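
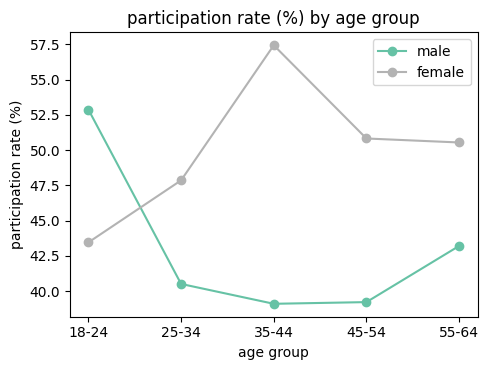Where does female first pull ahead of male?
25-34

18-24: female ≈ 44 vs male ≈ 52 (not yet); 25-34: female ≈ 48 vs male ≈ 40 (first crossover).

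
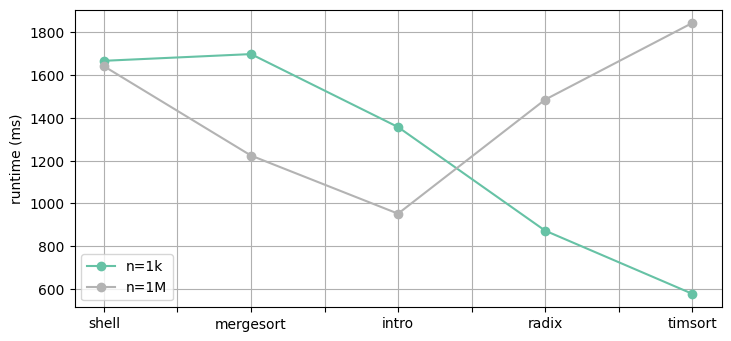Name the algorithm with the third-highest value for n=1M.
radix

Top 4 for n=1M: timsort ≈ 1800, shell ≈ 1600, radix ≈ 1400, mergesort ≈ 1200.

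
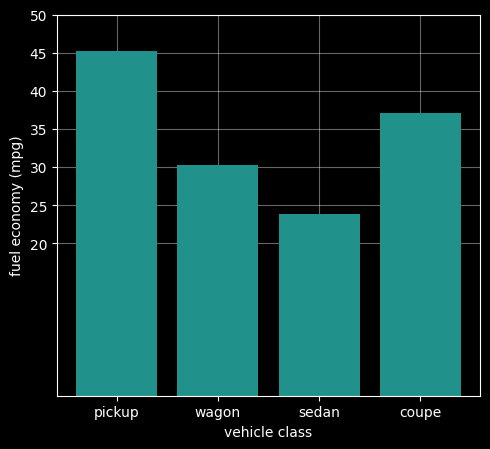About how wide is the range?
Max pickup ≈ 45, min sedan ≈ 25; range ≈ 20.

≈ 20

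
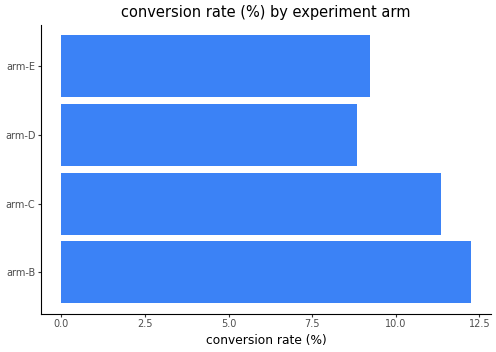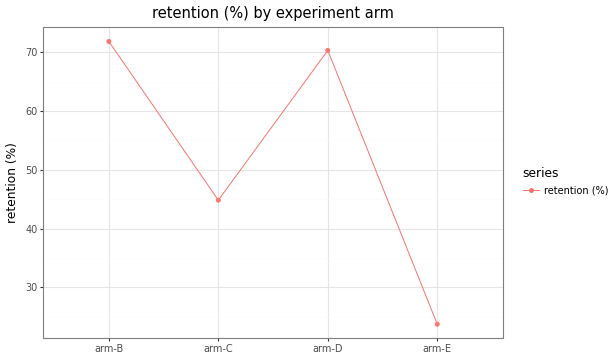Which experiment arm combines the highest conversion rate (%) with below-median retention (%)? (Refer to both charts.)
Chart 2 median retention (%) ≈ 60; below-median experiment arms: arm-C, arm-E. Among those, arm-C has the highest conversion rate (%) (≈ 12).

arm-C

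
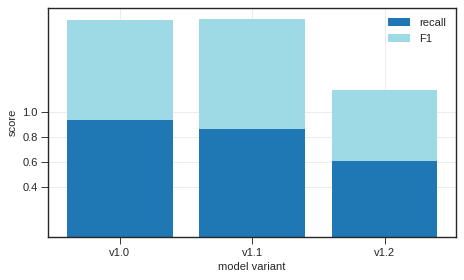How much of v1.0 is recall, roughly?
≈ 1.0

recall top ≈ 1.0, bottom ≈ 0.0; segment ≈ 1.0.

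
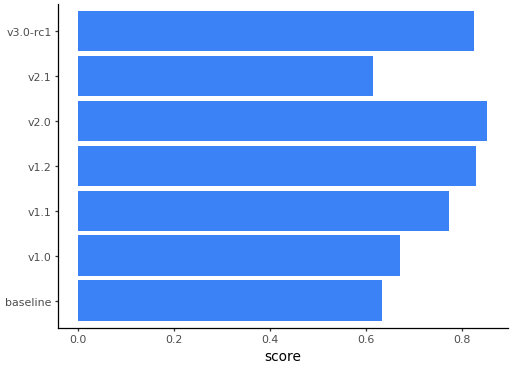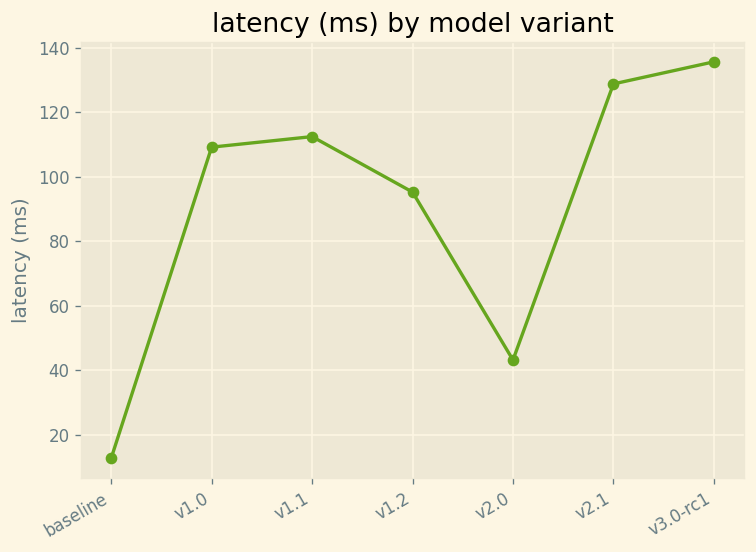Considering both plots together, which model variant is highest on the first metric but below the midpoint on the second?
v2.0

Chart 2 median latency (ms) ≈ 100; below-median model variants: baseline, v1.2, v2.0. Among those, v2.0 has the highest score (≈ 0.9).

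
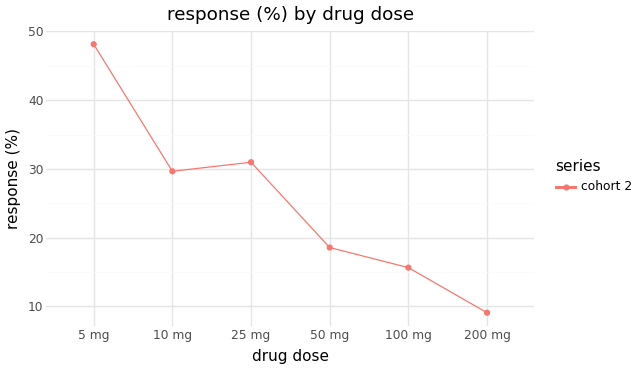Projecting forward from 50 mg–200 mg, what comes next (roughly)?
≈ 5

Last three: 20, 15, 10 → slope ≈ -5/step → next ≈ 5.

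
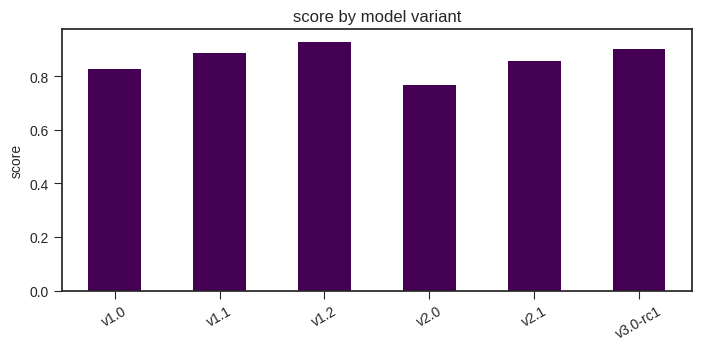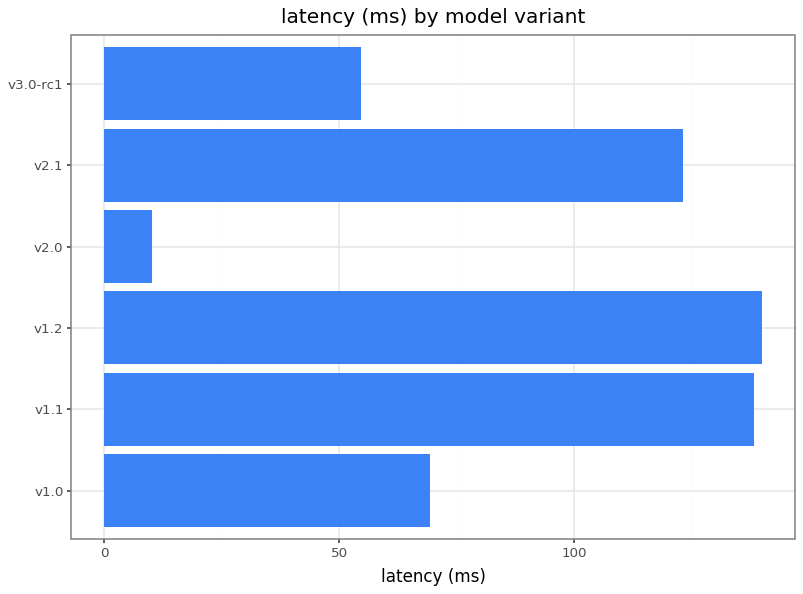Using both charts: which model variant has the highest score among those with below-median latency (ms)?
v3.0-rc1

Chart 2 median latency (ms) ≈ 100; below-median model variants: v1.0, v2.0, v3.0-rc1. Among those, v3.0-rc1 has the highest score (≈ 0.9).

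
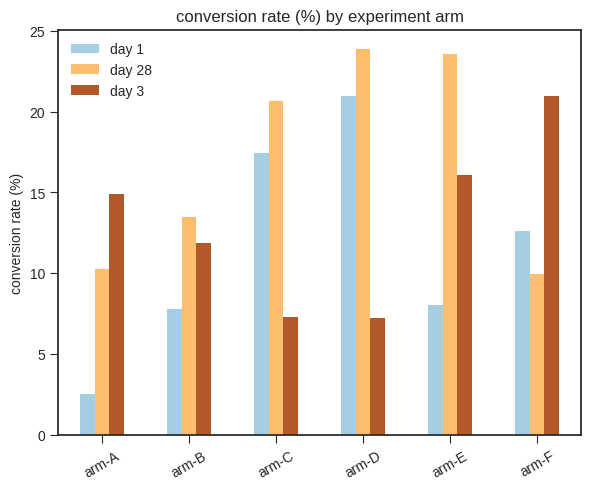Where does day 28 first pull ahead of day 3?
arm-A: day 28 ≈ 10 vs day 3 ≈ 14 (not yet); arm-B: day 28 ≈ 14 vs day 3 ≈ 12 (first crossover).

arm-B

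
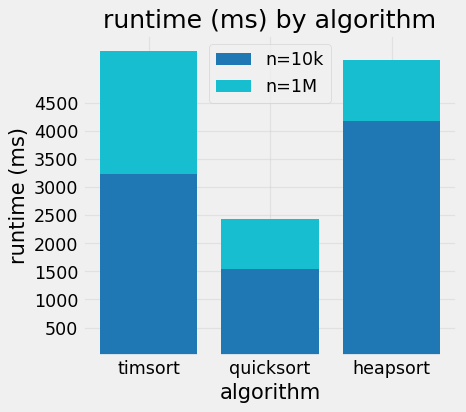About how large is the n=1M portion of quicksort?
n=1M top ≈ 2500, bottom ≈ 1500; segment ≈ 1000.

≈ 1000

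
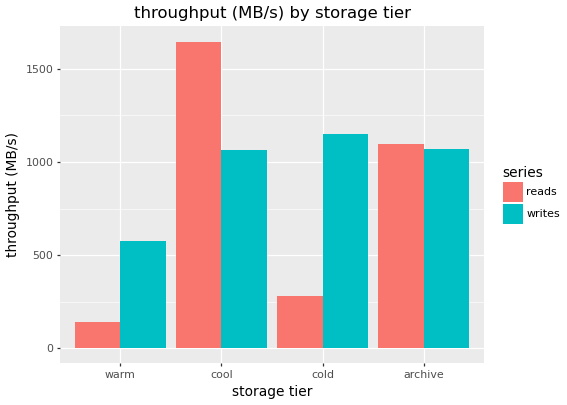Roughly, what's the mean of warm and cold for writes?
(600 + 1200) / 2 ≈ 900.

≈ 900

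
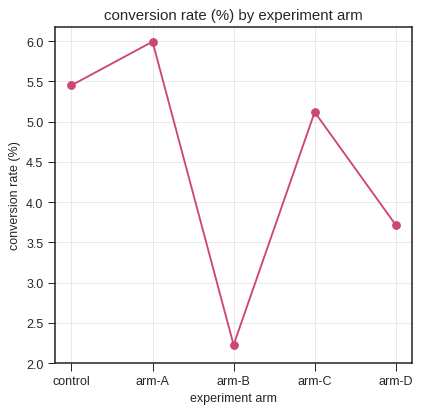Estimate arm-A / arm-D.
≈ 1.71×

arm-A ≈ 6.0, arm-D ≈ 3.5; 6.0/3.5 ≈ 1.71.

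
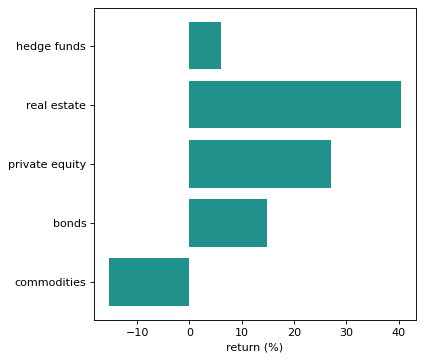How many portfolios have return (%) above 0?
Above 0: hedge funds, real estate, private equity, bonds.

4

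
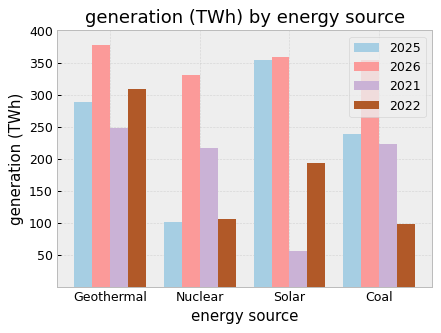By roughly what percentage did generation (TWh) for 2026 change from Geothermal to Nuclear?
Geothermal ≈ 400, Nuclear ≈ 350; (350 − 400) / 400 ≈ -12.5%.

≈ -12.5%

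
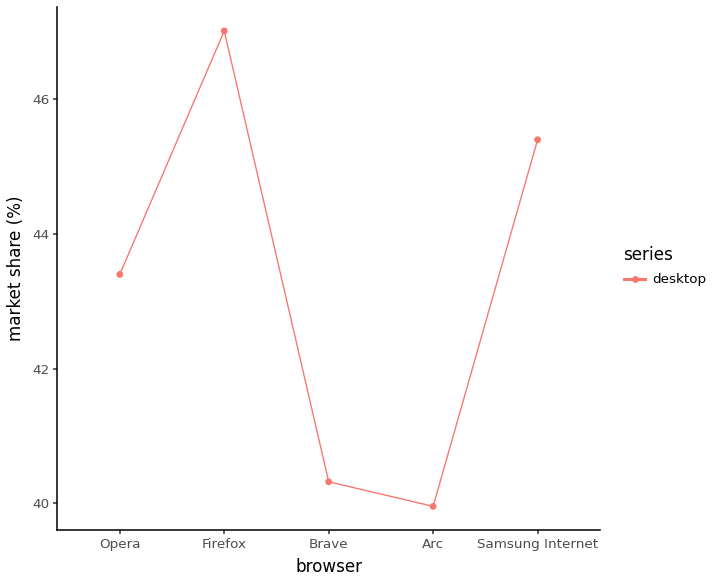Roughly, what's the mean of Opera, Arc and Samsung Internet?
≈ 43

(43 + 40 + 45) / 3 ≈ 43.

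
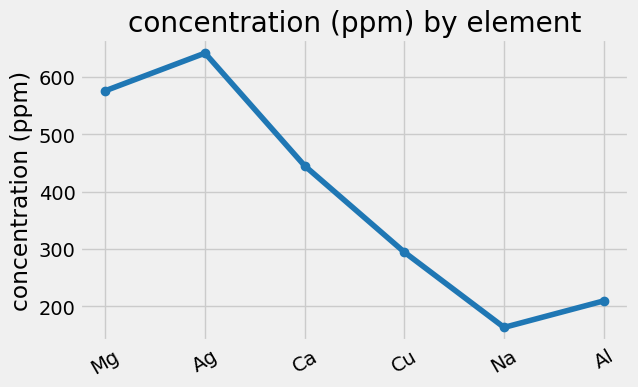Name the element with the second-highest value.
Top 3: Ag ≈ 650, Mg ≈ 600, Ca ≈ 450.

Mg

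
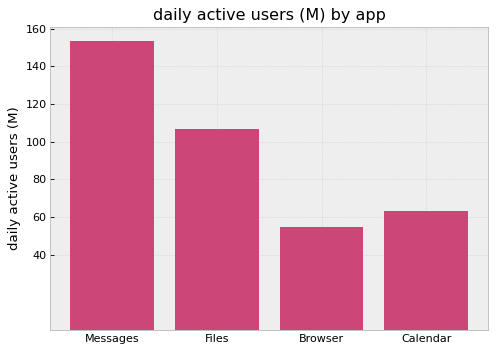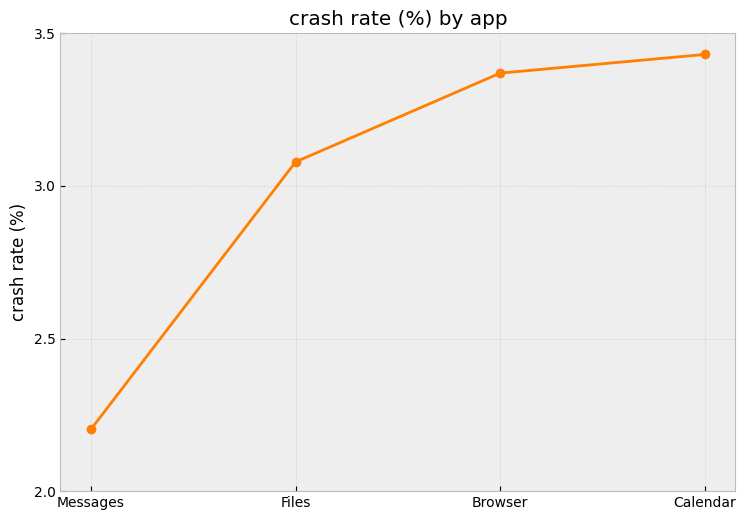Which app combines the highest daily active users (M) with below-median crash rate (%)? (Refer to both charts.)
Chart 2 median crash rate (%) ≈ 3; below-median apps: Messages, Files. Among those, Messages has the highest daily active users (M) (≈ 160).

Messages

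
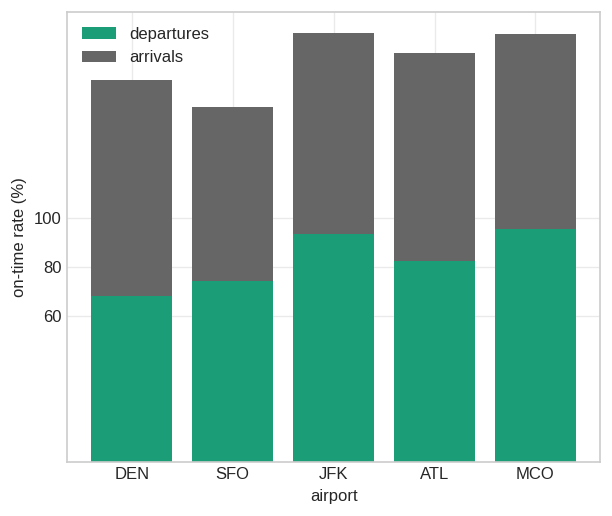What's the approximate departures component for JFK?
departures top ≈ 100, bottom ≈ 0; segment ≈ 100.

≈ 100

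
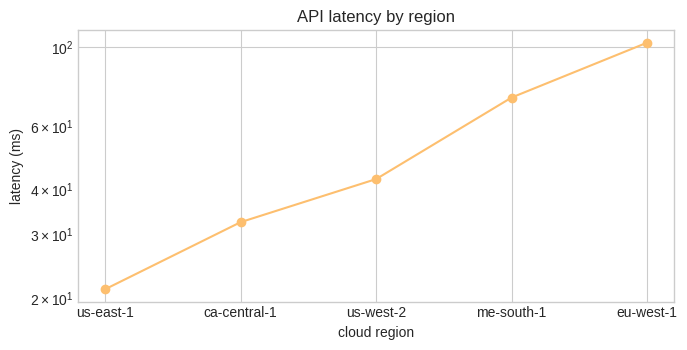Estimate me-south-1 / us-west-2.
≈ 1.75×

me-south-1 ≈ 70, us-west-2 ≈ 40; 70/40 ≈ 1.75.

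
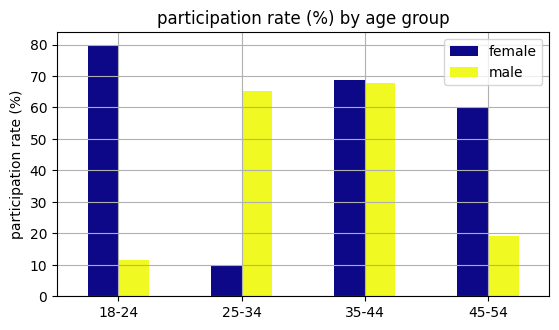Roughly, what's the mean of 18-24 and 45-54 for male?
(10 + 20) / 2 ≈ 15.

≈ 15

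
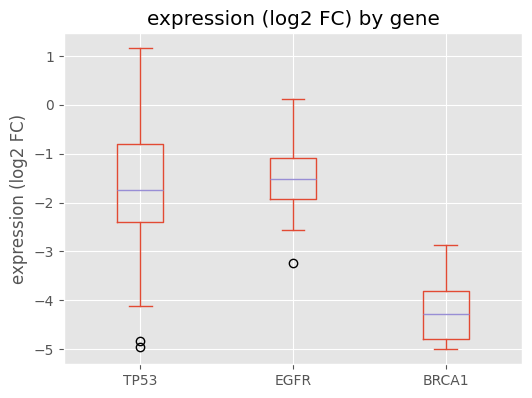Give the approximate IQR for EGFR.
Q3 ≈ -1.0, Q1 ≈ -2.0; IQR ≈ 1.0.

≈ 1.0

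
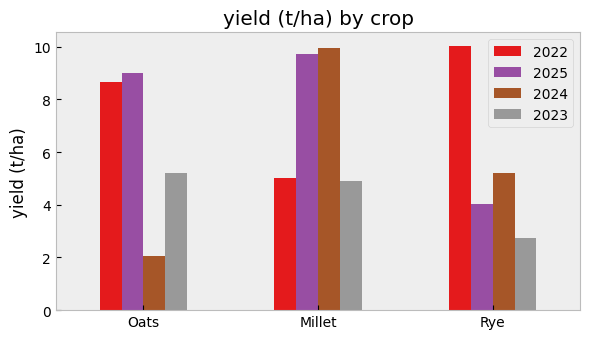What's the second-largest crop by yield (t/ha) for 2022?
Oats

Top 3 for 2022: Rye ≈ 10, Oats ≈ 9, Millet ≈ 5.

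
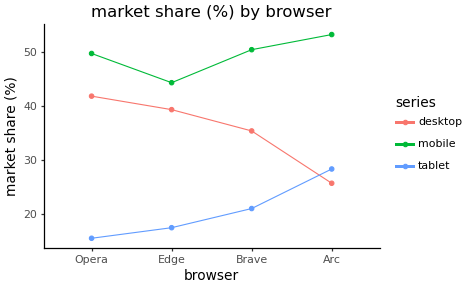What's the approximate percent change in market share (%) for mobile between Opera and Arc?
≈ +10%

Opera ≈ 50, Arc ≈ 55; (55 − 50) / 50 ≈ +10%.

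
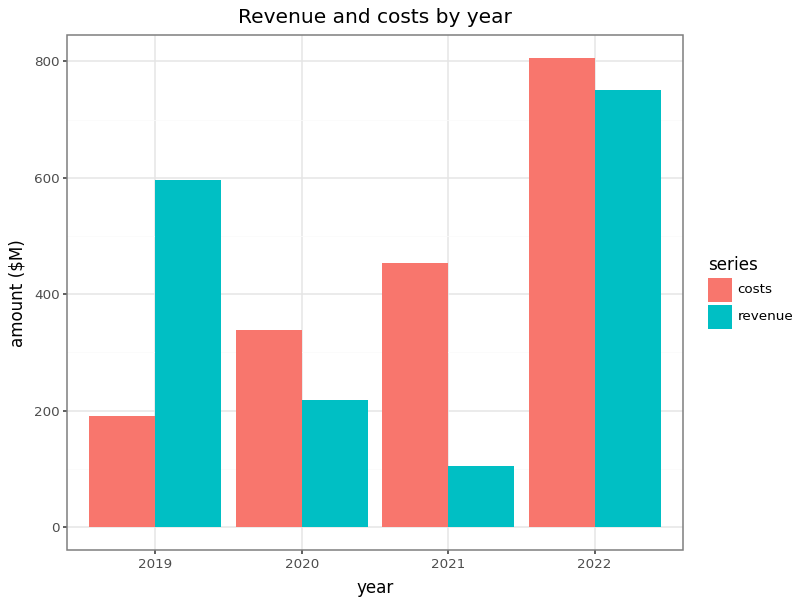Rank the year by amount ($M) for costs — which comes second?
2021

Top 3 for costs: 2022 ≈ 800, 2021 ≈ 500, 2020 ≈ 300.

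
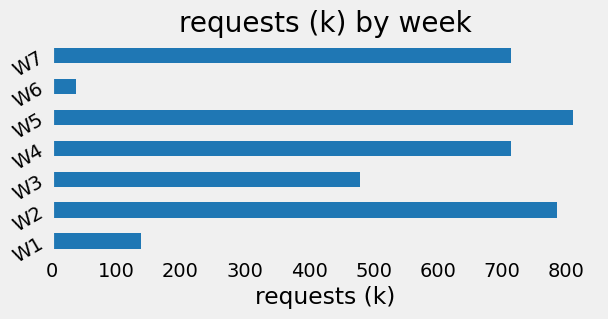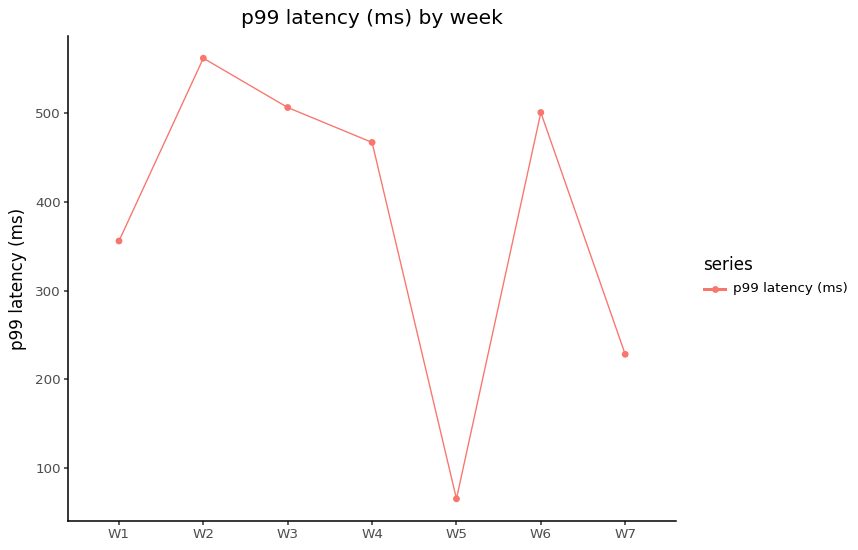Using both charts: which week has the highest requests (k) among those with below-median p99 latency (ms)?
Chart 2 median p99 latency (ms) ≈ 500; below-median weeks: W1, W5, W7. Among those, W5 has the highest requests (k) (≈ 800).

W5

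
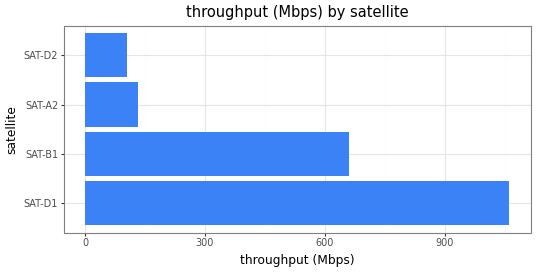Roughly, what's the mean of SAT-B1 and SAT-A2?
(700 + 100) / 2 ≈ 400.

≈ 400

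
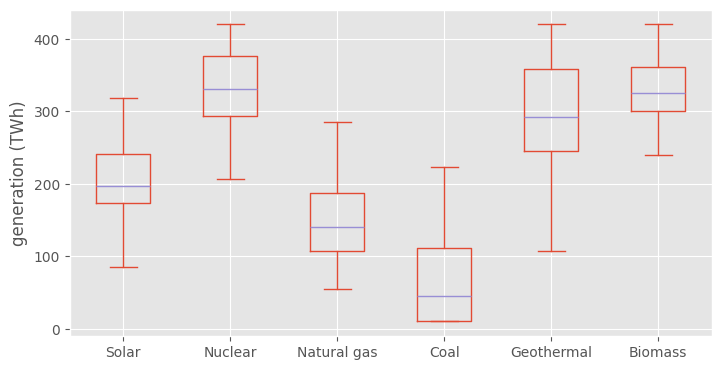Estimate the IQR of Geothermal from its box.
Q3 ≈ 350, Q1 ≈ 250; IQR ≈ 100.

≈ 100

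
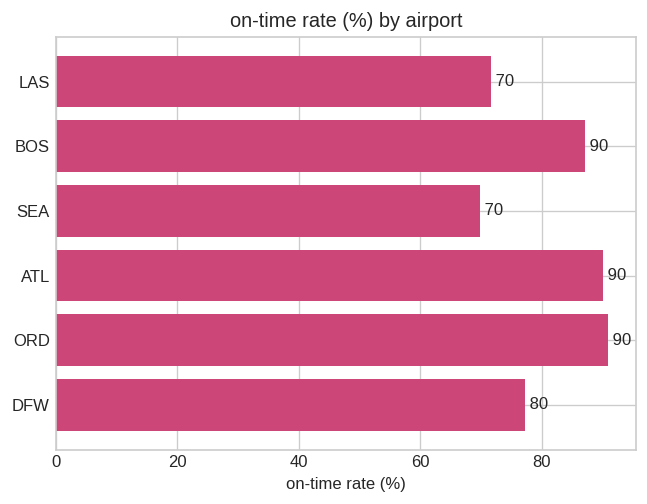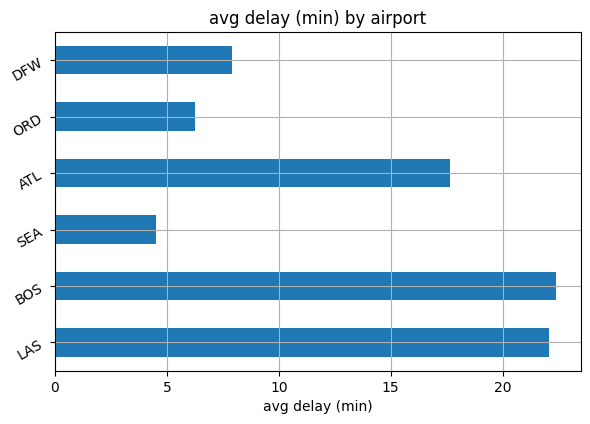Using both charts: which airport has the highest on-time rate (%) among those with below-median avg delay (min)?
ORD

Chart 2 median avg delay (min) ≈ 15; below-median airports: SEA, ORD, DFW. Among those, ORD has the highest on-time rate (%) (≈ 90).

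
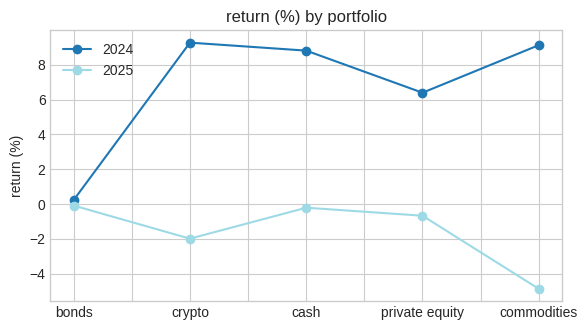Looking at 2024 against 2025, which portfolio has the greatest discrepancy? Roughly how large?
commodities, ≈ 14 %

commodities: 2024 ≈ 10, 2025 ≈ -4 → gap ≈ 14. Next-largest (crypto) is only ≈ 12.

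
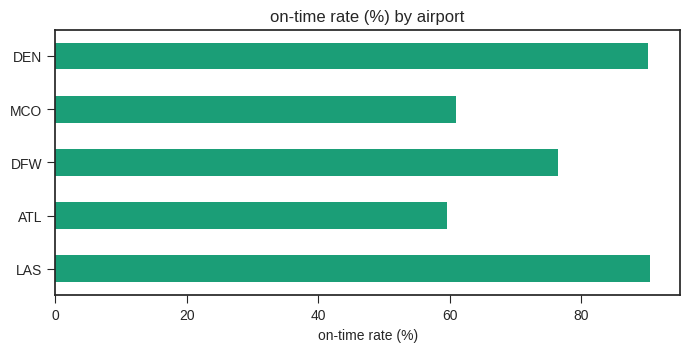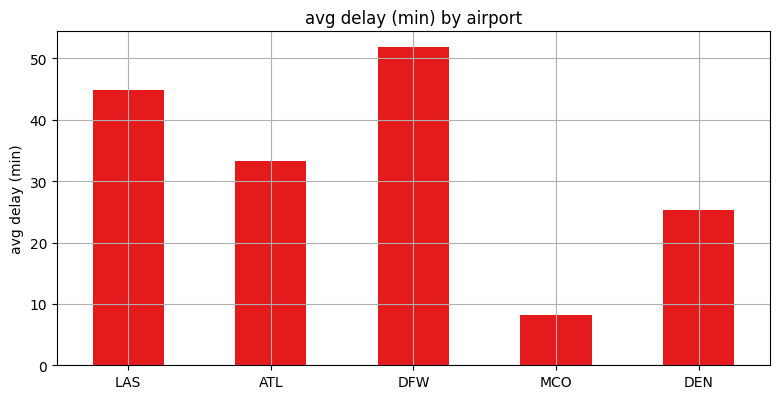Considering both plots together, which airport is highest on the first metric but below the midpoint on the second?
Chart 2 median avg delay (min) ≈ 35; below-median airports: MCO, DEN. Among those, DEN has the highest on-time rate (%) (≈ 90).

DEN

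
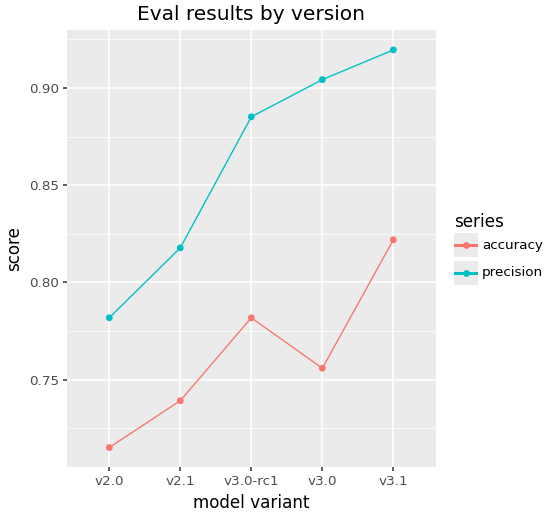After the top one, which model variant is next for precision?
v3.0

Top 3 for precision: v3.1 ≈ 0.92, v3.0 ≈ 0.90, v3.0-rc1 ≈ 0.88.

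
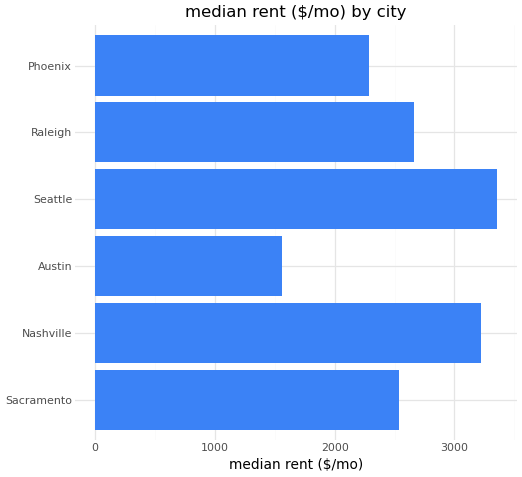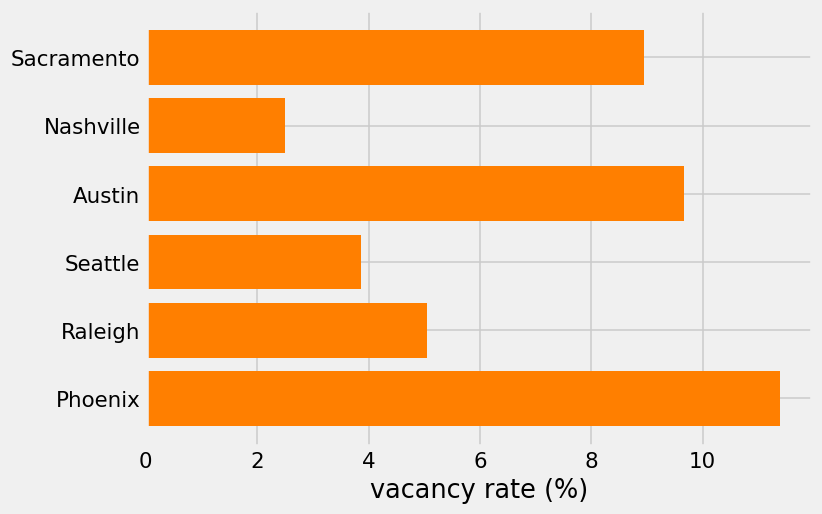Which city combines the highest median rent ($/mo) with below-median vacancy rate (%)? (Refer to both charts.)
Chart 2 median vacancy rate (%) ≈ 8; below-median cities: Nashville, Seattle, Raleigh. Among those, Seattle has the highest median rent ($/mo) (≈ 3500).

Seattle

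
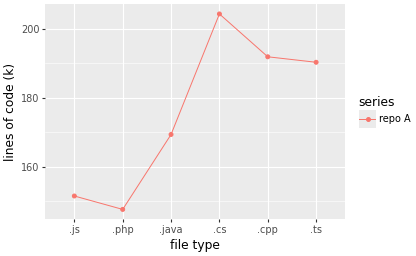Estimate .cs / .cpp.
.cs ≈ 205, .cpp ≈ 190; 205/190 ≈ 1.08.

≈ 1.08×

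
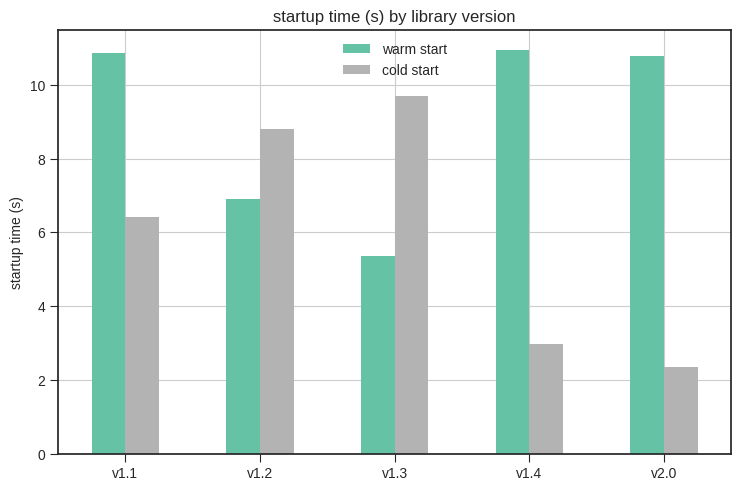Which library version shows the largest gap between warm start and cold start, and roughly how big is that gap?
v2.0, ≈ 9 s

v2.0: warm start ≈ 11, cold start ≈ 2 → gap ≈ 9. Next-largest (v1.4) is only ≈ 8.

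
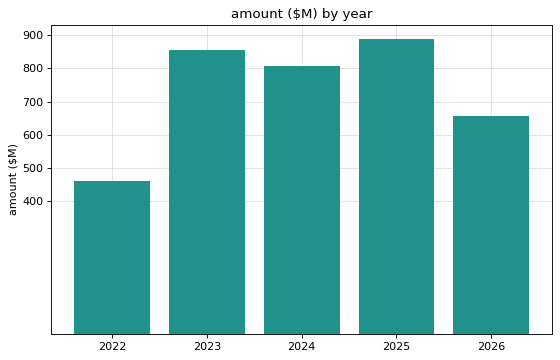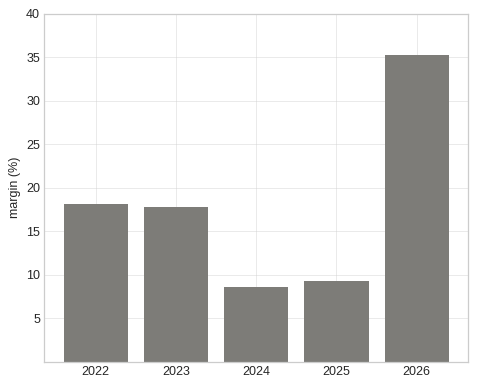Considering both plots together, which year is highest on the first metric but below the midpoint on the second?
2025

Chart 2 median margin (%) ≈ 20; below-median years: 2024, 2025. Among those, 2025 has the highest amount ($M) (≈ 900).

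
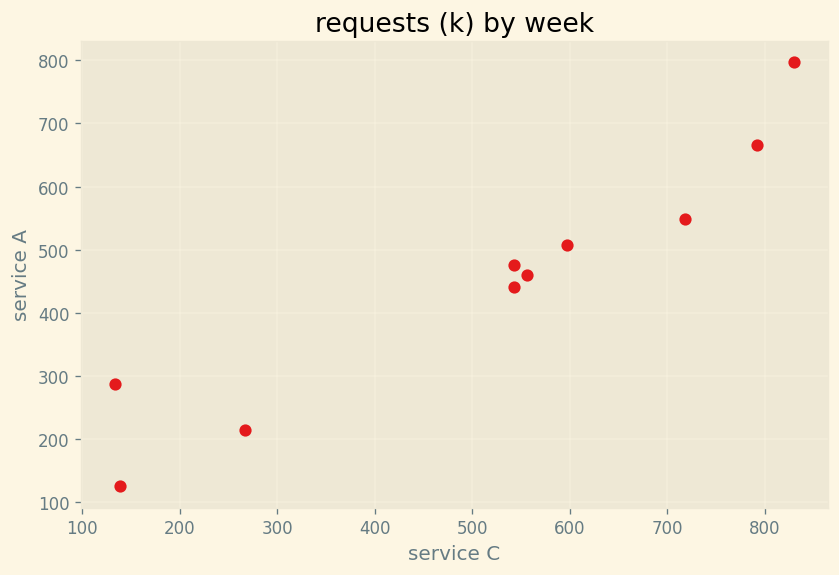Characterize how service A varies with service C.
positive, strong

Points are positively correlated; strong (|r| ≈ 0.9).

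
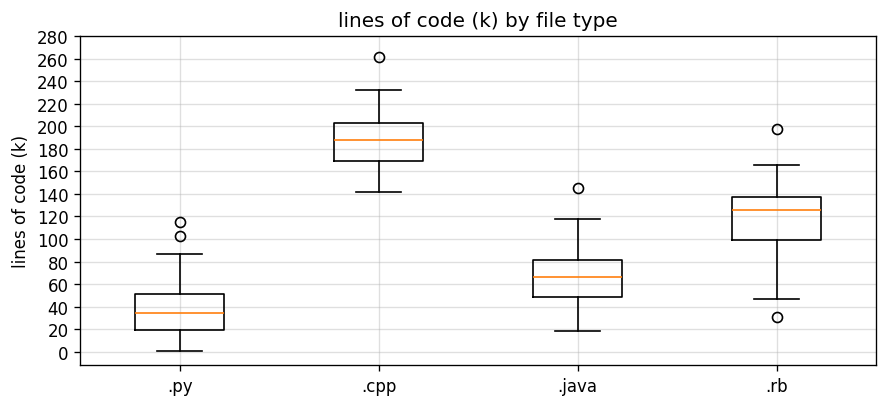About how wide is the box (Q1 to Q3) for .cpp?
≈ 40

Q3 ≈ 200, Q1 ≈ 160; IQR ≈ 40.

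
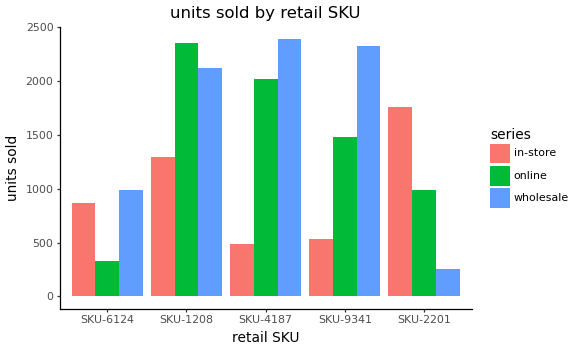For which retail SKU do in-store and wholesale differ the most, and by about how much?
SKU-4187: in-store ≈ 400, wholesale ≈ 2400 → gap ≈ 2000. Next-largest (SKU-9341) is only ≈ 1800.

SKU-4187, ≈ 2000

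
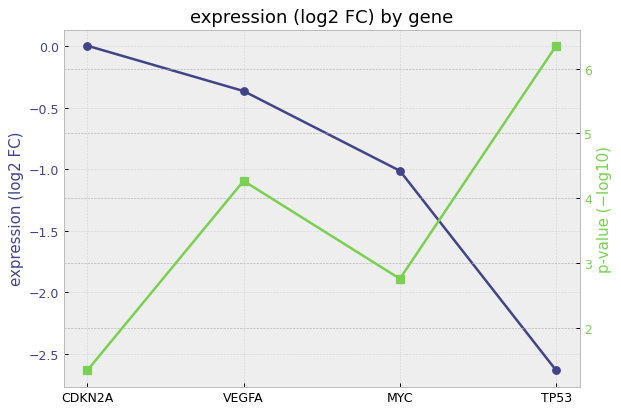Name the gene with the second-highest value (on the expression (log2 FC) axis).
VEGFA

Top 3 (on the expression (log2 FC) axis): CDKN2A ≈ 0.0, VEGFA ≈ -0.5, MYC ≈ -1.0.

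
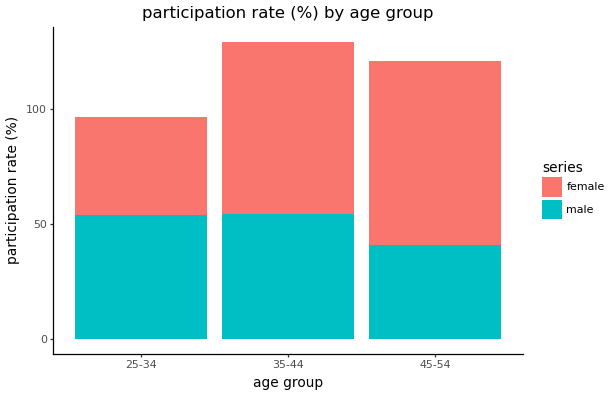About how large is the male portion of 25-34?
male top ≈ 60, bottom ≈ 0; segment ≈ 60.

≈ 60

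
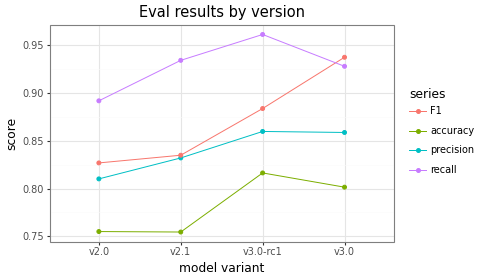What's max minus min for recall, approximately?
≈ 0.06

Max v3.0-rc1 ≈ 0.96, min v2.0 ≈ 0.90; range ≈ 0.06.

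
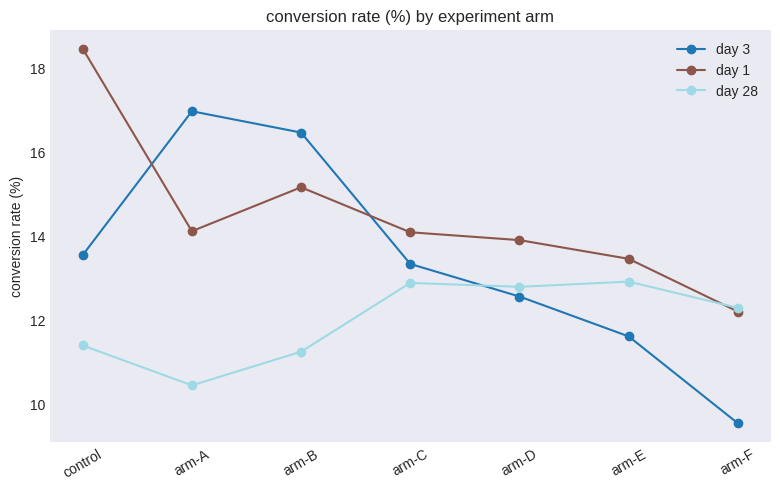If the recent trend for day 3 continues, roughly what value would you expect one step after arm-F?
≈ 8.5

Last three: 13, 12, 10 → slope ≈ -1.5/step → next ≈ 8.5.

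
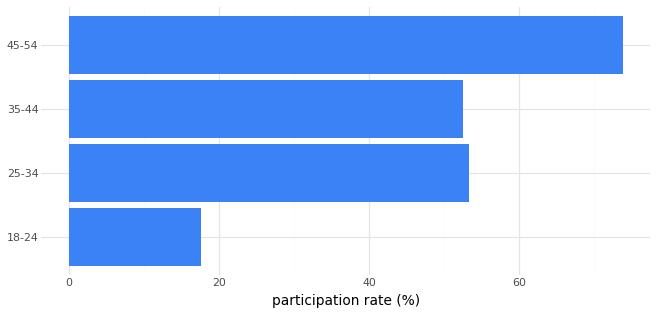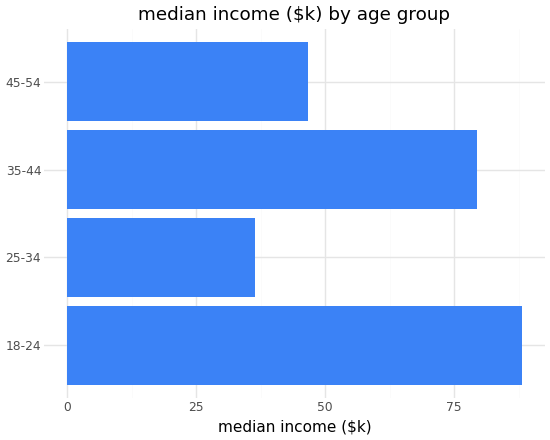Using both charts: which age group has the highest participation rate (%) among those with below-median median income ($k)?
45-54

Chart 2 median median income ($k) ≈ 60; below-median age groups: 25-34, 45-54. Among those, 45-54 has the highest participation rate (%) (≈ 70).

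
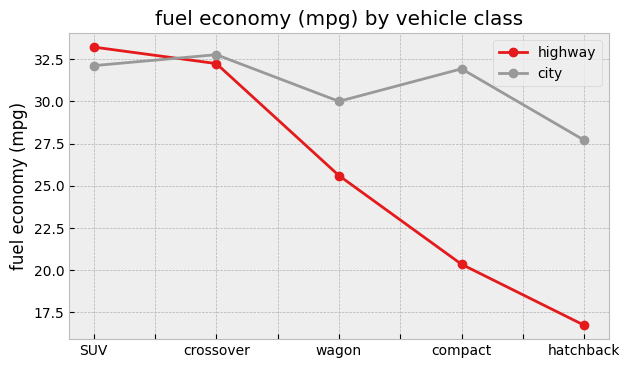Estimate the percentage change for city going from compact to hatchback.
compact ≈ 32, hatchback ≈ 28; (28 − 32) / 32 ≈ -12.5%.

≈ -12.5%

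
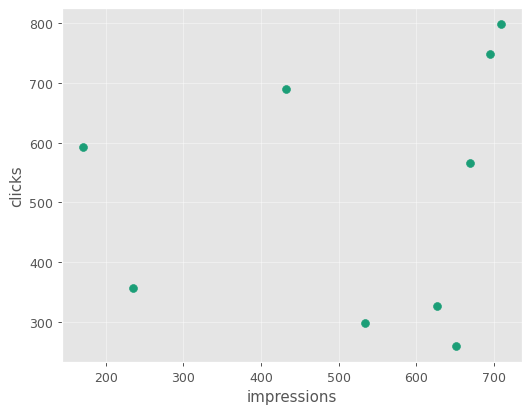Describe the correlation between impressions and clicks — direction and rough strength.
Points are roughly uncorrelated; weak (|r| ≈ 0.1).

no clear correlation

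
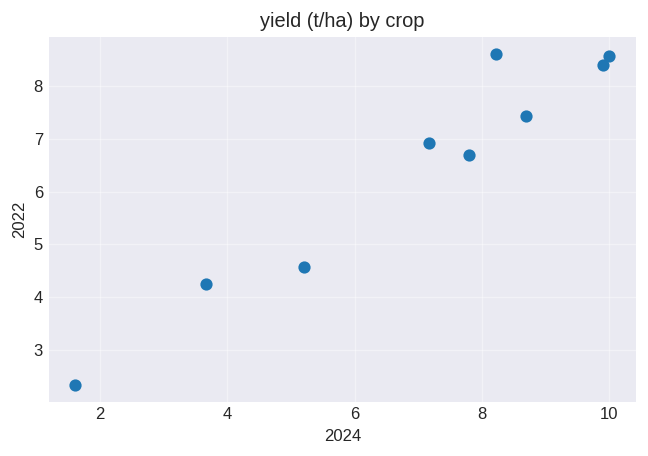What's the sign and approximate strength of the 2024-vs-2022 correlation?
Points are positively correlated; strong (|r| ≈ 1.0).

positive, strong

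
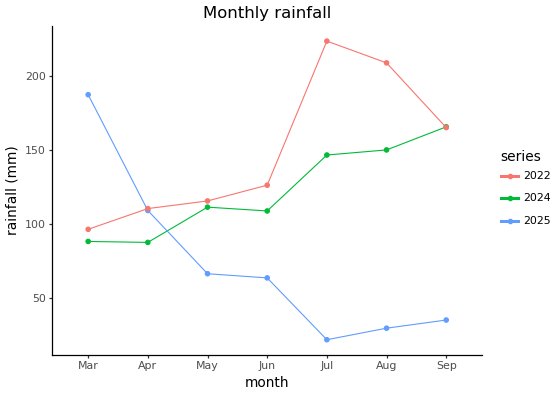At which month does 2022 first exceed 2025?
Mar: 2022 ≈ 100 vs 2025 ≈ 180 (not yet); Apr: 2022 ≈ 120 vs 2025 ≈ 100 (first crossover).

Apr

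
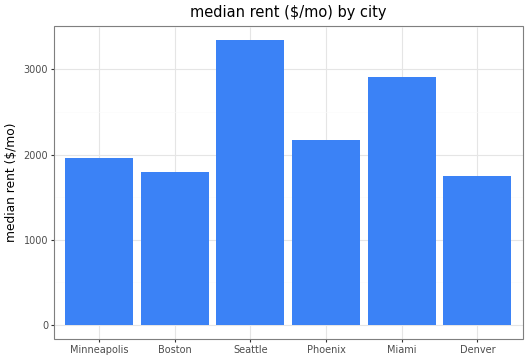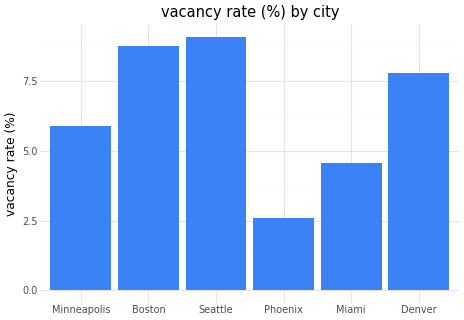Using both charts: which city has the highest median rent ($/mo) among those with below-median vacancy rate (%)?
Miami

Chart 2 median vacancy rate (%) ≈ 7; below-median cities: Minneapolis, Phoenix, Miami. Among those, Miami has the highest median rent ($/mo) (≈ 3000).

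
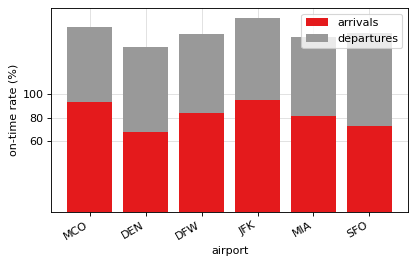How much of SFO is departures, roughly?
≈ 80

departures top ≈ 160, bottom ≈ 80; segment ≈ 80.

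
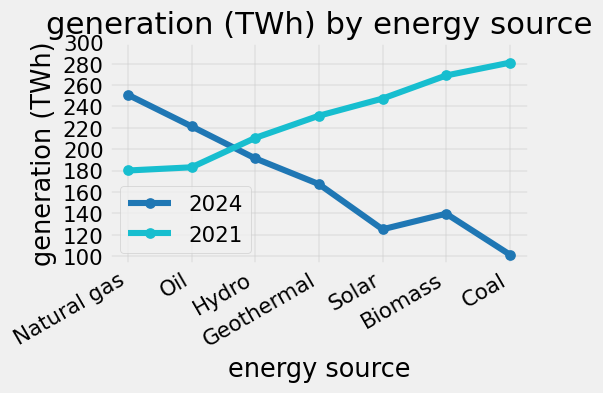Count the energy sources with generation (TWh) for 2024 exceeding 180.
3

Above 180: Natural gas, Oil, Hydro.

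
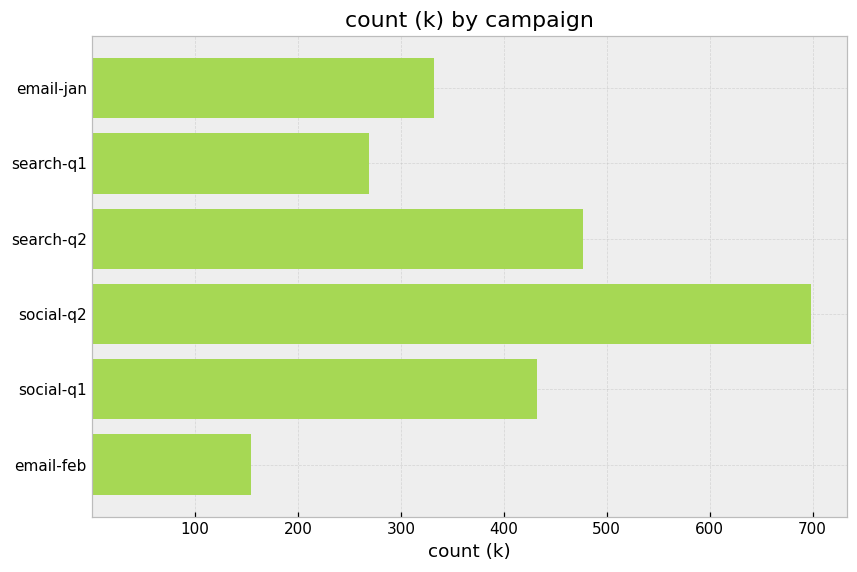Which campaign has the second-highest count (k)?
search-q2

Top 3: social-q2 ≈ 700, search-q2 ≈ 500, social-q1 ≈ 400.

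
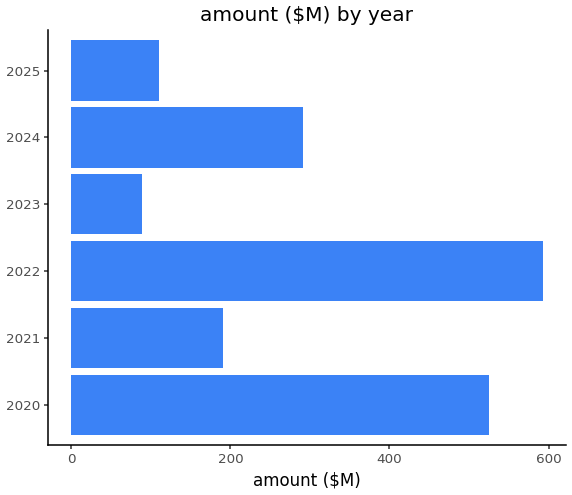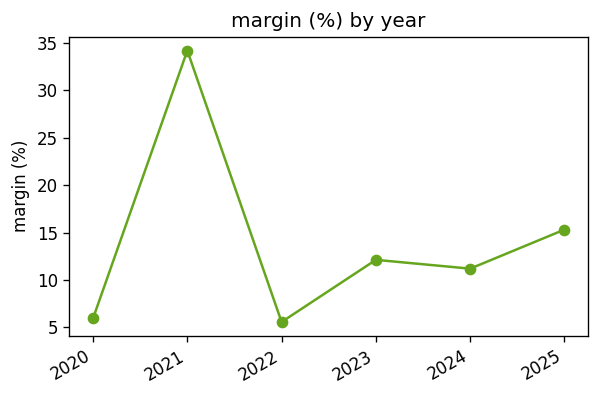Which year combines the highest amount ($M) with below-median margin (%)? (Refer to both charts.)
2022

Chart 2 median margin (%) ≈ 10; below-median years: 2020, 2022, 2024. Among those, 2022 has the highest amount ($M) (≈ 600).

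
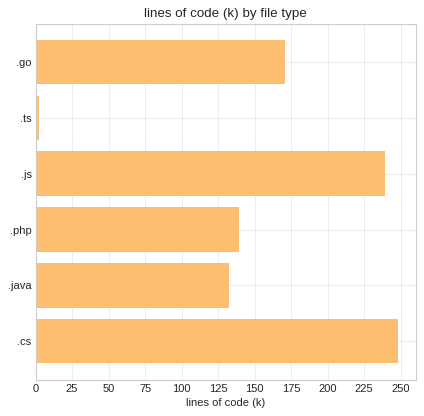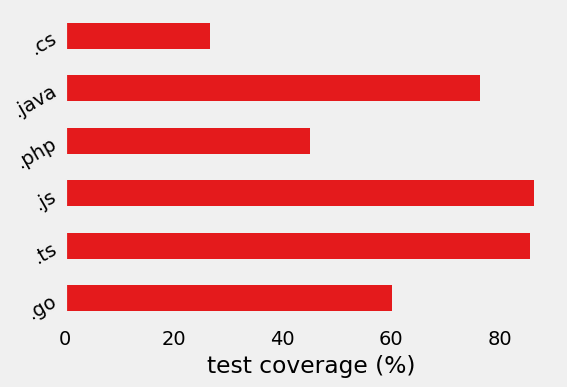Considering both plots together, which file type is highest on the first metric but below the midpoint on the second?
Chart 2 median test coverage (%) ≈ 70; below-median file types: .go, .php, .cs. Among those, .cs has the highest lines of code (k) (≈ 250).

.cs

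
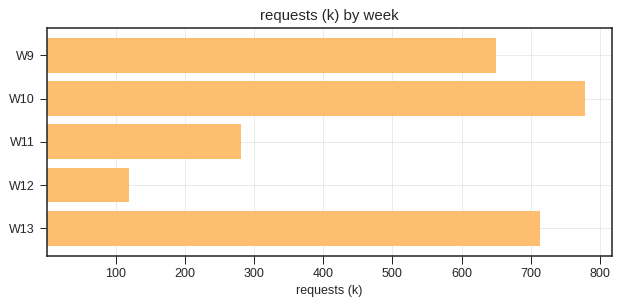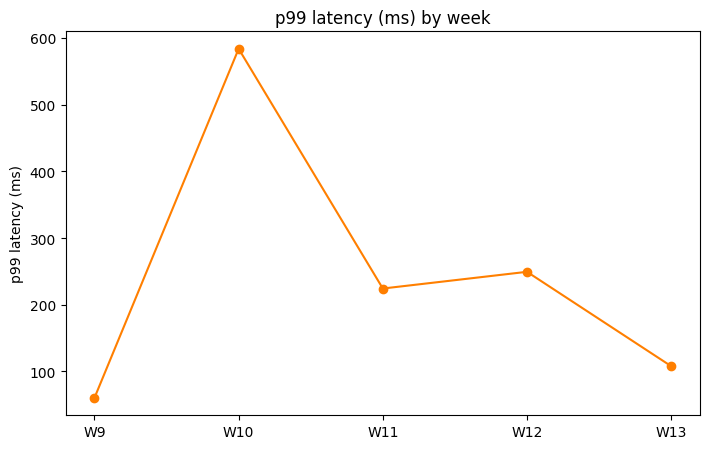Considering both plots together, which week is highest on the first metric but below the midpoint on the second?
Chart 2 median p99 latency (ms) ≈ 200; below-median weeks: W9, W13. Among those, W13 has the highest requests (k) (≈ 700).

W13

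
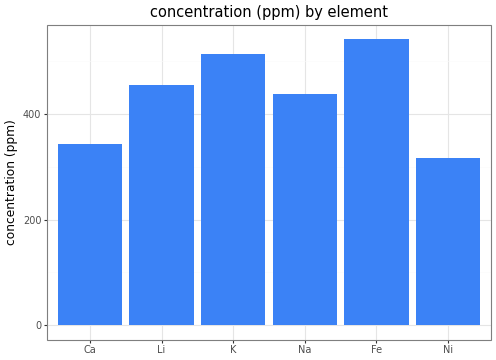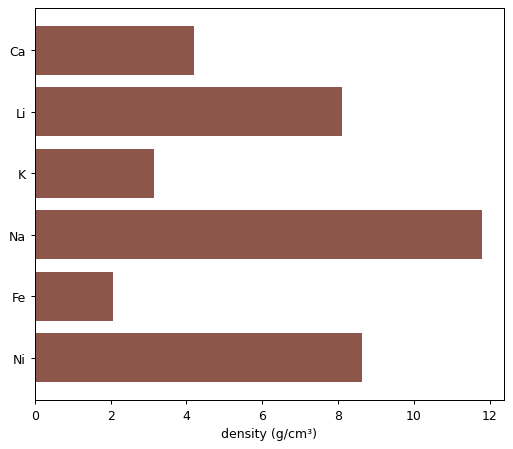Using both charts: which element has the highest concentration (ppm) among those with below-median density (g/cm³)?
Chart 2 median density (g/cm³) ≈ 6; below-median elements: Ca, K, Fe. Among those, Fe has the highest concentration (ppm) (≈ 550).

Fe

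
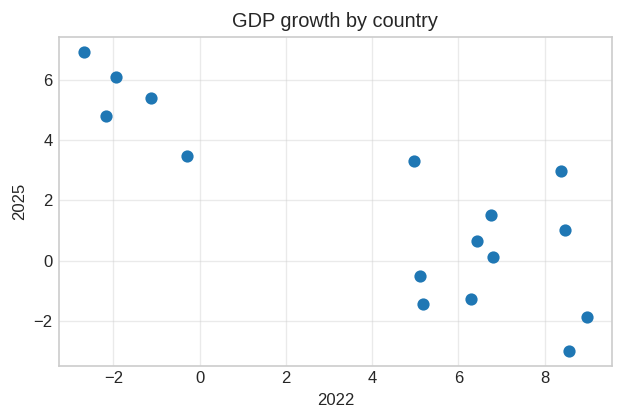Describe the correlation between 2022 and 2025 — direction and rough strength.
negative, strong

Points are negatively correlated; strong (|r| ≈ 0.8).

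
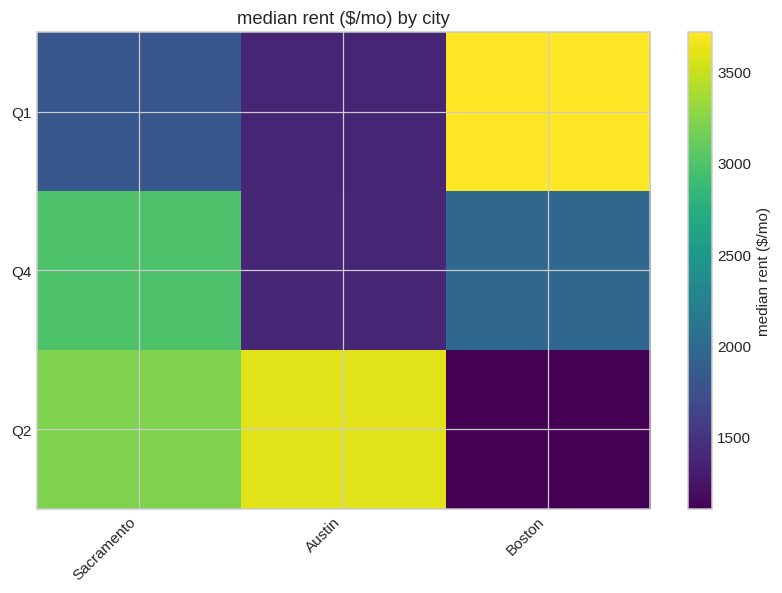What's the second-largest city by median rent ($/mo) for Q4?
Boston

Top 3 for Q4: Sacramento ≈ 3000, Boston ≈ 2000, Austin ≈ 1500.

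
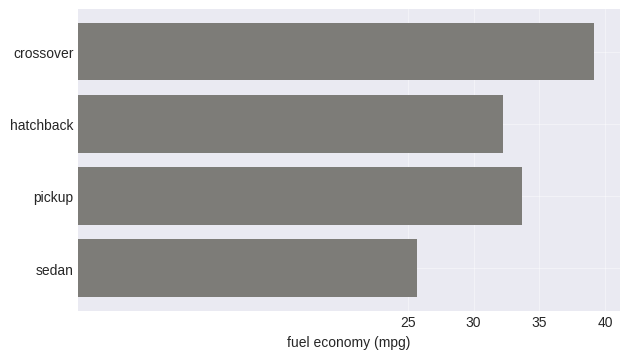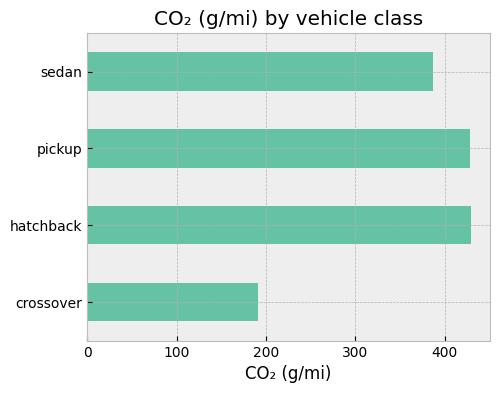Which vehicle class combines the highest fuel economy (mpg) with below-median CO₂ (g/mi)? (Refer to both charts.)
crossover

Chart 2 median CO₂ (g/mi) ≈ 400; below-median vehicle classes: crossover, sedan. Among those, crossover has the highest fuel economy (mpg) (≈ 40).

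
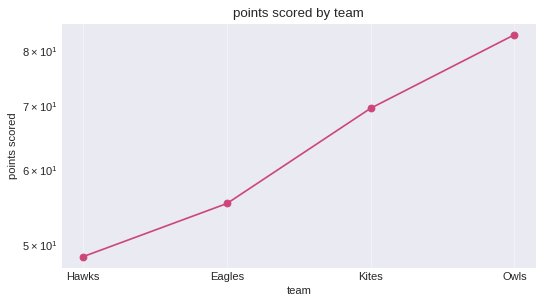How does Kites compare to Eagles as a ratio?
≈ 1.27×

Kites ≈ 70, Eagles ≈ 55; 70/55 ≈ 1.27.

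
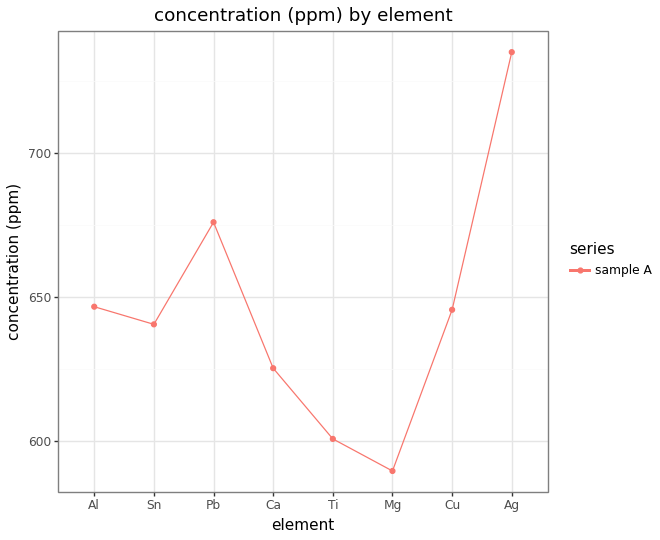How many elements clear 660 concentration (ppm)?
Above 660: Pb, Ag.

2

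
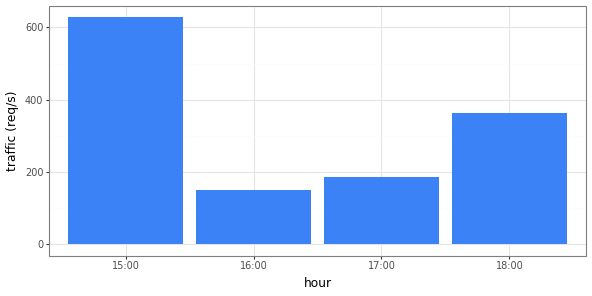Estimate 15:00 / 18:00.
≈ 1.5×

15:00 ≈ 600, 18:00 ≈ 400; 600/400 ≈ 1.5.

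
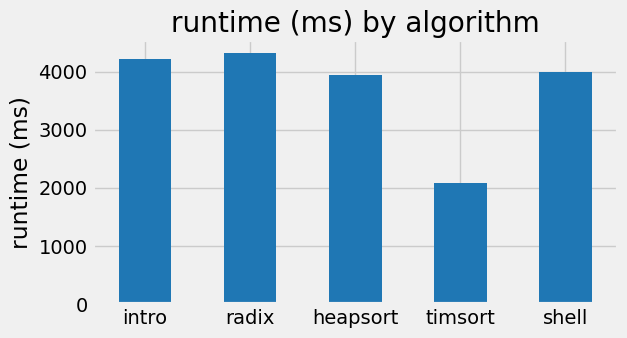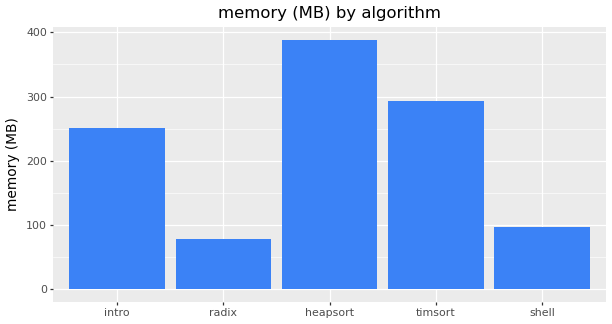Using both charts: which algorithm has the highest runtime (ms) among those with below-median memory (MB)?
radix

Chart 2 median memory (MB) ≈ 250; below-median algorithms: radix, shell. Among those, radix has the highest runtime (ms) (≈ 4500).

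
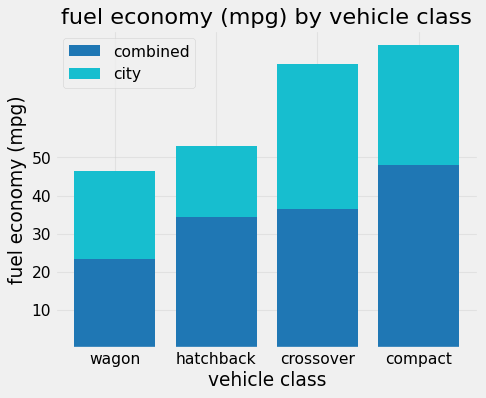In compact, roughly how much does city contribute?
≈ 30

city top ≈ 80, bottom ≈ 50; segment ≈ 30.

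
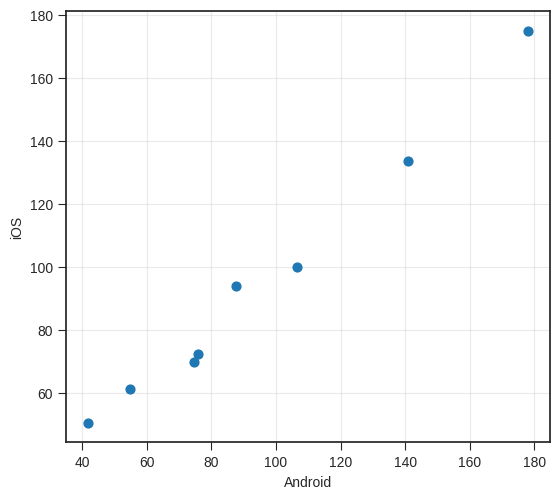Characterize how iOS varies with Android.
positive, strong

Points are positively correlated; strong (|r| ≈ 1.0).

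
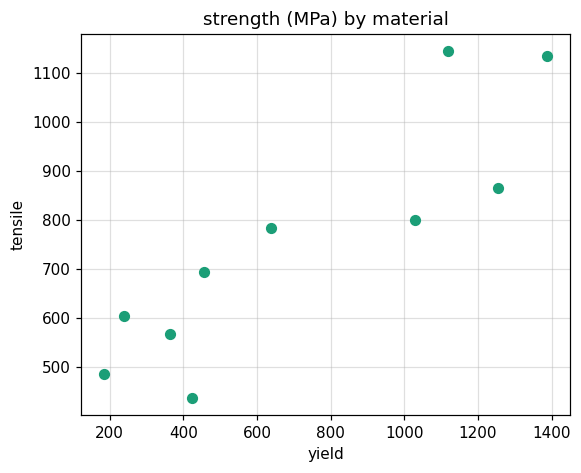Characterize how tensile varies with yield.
positive, strong

Points are positively correlated; strong (|r| ≈ 0.9).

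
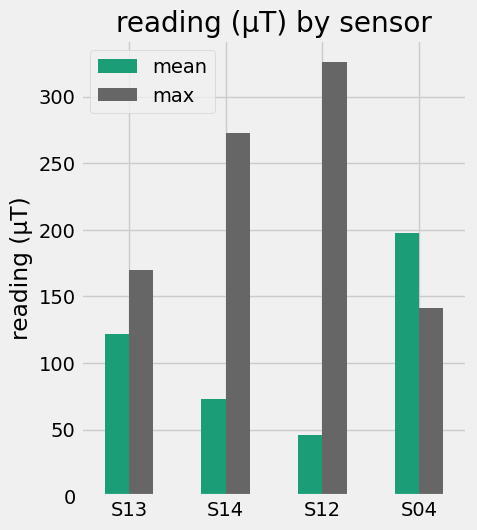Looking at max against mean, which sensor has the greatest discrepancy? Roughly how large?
S12, ≈ 300 µT

S12: max ≈ 350, mean ≈ 50 → gap ≈ 300. Next-largest (S14) is only ≈ 200.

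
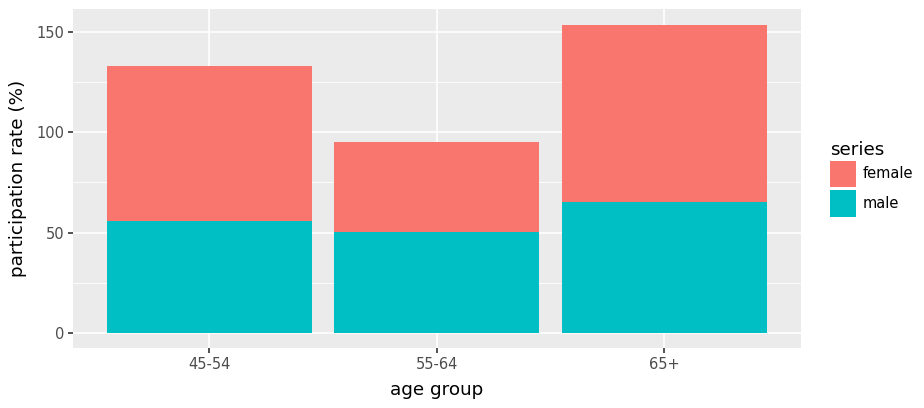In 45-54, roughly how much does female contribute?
≈ 80

female top ≈ 140, bottom ≈ 60; segment ≈ 80.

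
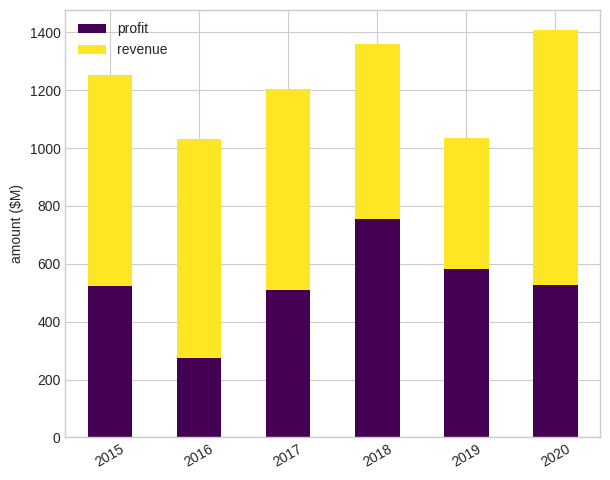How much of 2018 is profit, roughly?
profit top ≈ 800, bottom ≈ 0; segment ≈ 800.

≈ 800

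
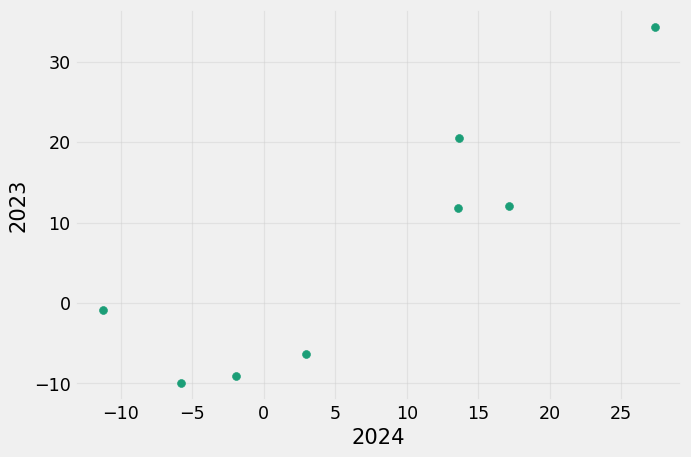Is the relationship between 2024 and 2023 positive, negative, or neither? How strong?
positive, strong

Points are positively correlated; strong (|r| ≈ 0.9).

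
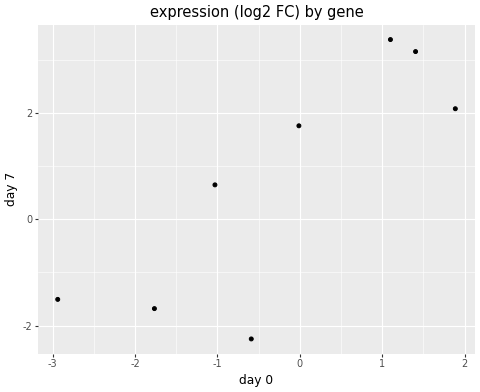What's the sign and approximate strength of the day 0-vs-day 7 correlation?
positive, strong

Points are positively correlated; strong (|r| ≈ 0.8).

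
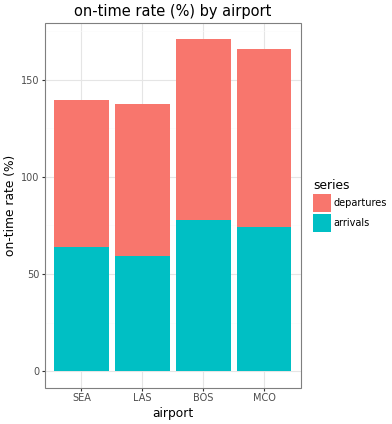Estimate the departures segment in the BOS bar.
≈ 100

departures top ≈ 180, bottom ≈ 80; segment ≈ 100.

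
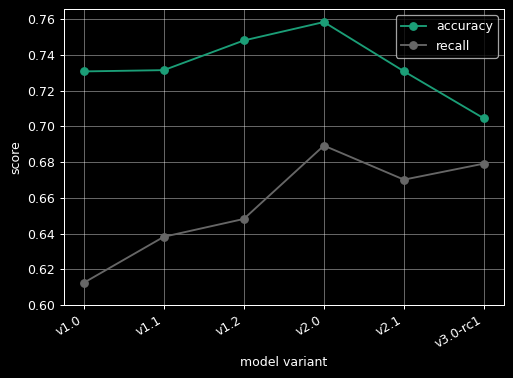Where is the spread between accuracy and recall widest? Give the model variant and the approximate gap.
v1.0: accuracy ≈ 0.74, recall ≈ 0.62 → gap ≈ 0.12. Next-largest (v1.2) is only ≈ 0.10.

v1.0, ≈ 0.12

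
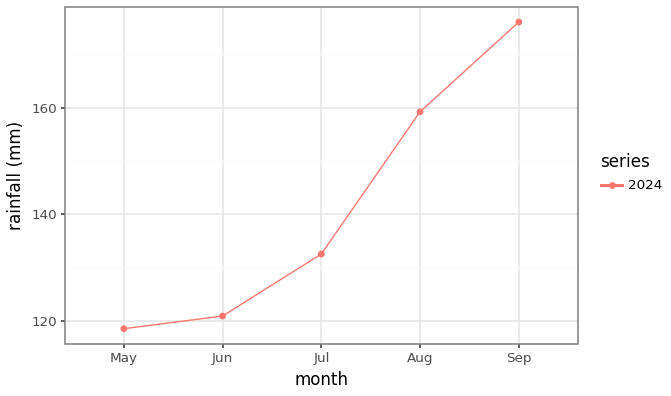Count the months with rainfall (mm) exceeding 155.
Above 155: Aug, Sep.

2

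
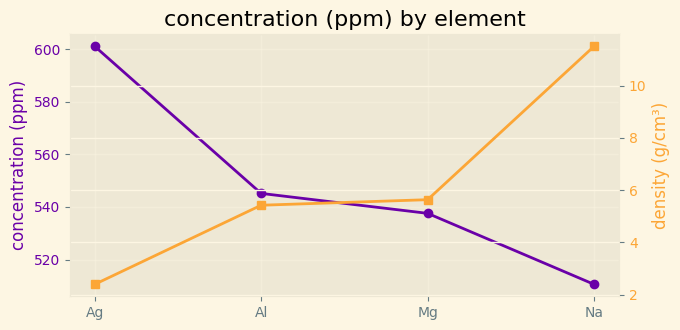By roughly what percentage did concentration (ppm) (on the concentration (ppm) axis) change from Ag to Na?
≈ -15%

Ag ≈ 600, Na ≈ 510; (510 − 600) / 600 ≈ -15%.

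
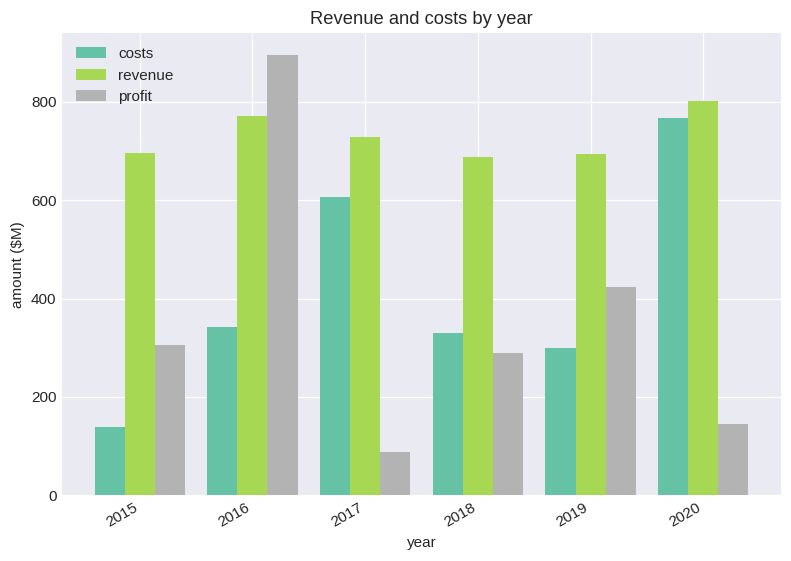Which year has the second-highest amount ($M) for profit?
2019

Top 3 for profit: 2016 ≈ 900, 2019 ≈ 400, 2015 ≈ 300.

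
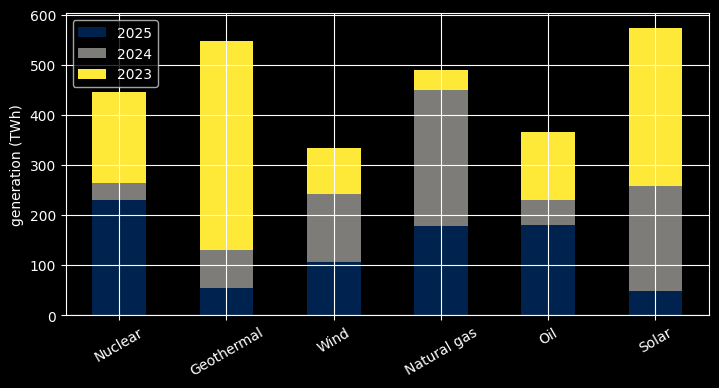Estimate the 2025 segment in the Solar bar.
2025 top ≈ 50, bottom ≈ 0; segment ≈ 50.

≈ 50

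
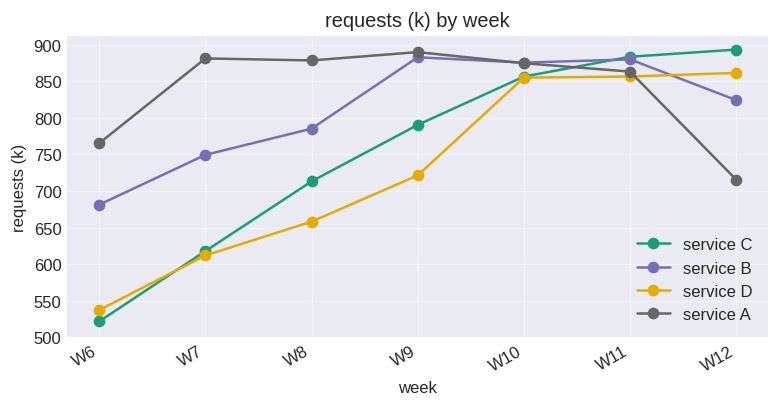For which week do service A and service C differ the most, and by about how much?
W7, ≈ 300 k

W7: service A ≈ 900, service C ≈ 600 → gap ≈ 300. Next-largest (W6) is only ≈ 250.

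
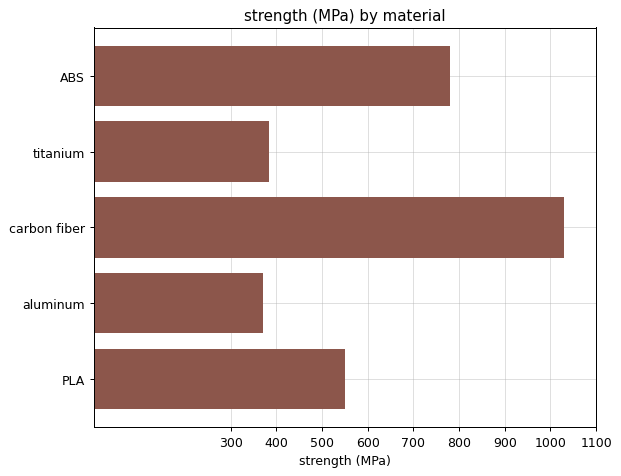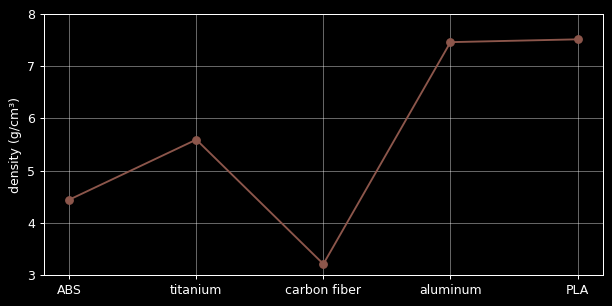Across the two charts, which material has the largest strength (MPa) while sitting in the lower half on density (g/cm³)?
carbon fiber

Chart 2 median density (g/cm³) ≈ 6; below-median materials: ABS, carbon fiber. Among those, carbon fiber has the highest strength (MPa) (≈ 1000).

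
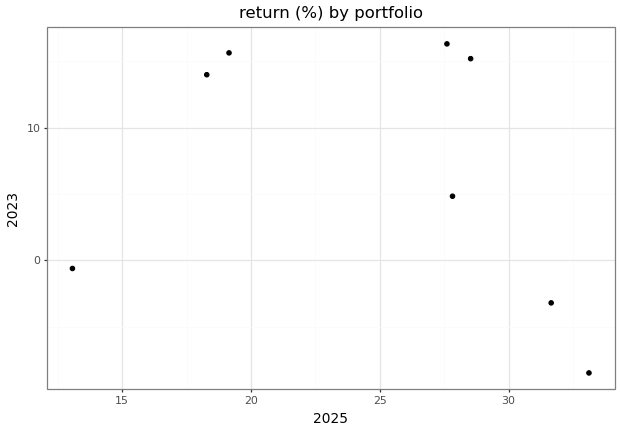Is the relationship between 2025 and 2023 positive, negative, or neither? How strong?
negative, weak

Points are negatively correlated; weak (|r| ≈ 0.3).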